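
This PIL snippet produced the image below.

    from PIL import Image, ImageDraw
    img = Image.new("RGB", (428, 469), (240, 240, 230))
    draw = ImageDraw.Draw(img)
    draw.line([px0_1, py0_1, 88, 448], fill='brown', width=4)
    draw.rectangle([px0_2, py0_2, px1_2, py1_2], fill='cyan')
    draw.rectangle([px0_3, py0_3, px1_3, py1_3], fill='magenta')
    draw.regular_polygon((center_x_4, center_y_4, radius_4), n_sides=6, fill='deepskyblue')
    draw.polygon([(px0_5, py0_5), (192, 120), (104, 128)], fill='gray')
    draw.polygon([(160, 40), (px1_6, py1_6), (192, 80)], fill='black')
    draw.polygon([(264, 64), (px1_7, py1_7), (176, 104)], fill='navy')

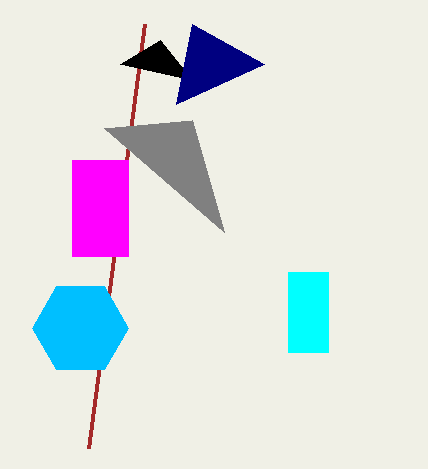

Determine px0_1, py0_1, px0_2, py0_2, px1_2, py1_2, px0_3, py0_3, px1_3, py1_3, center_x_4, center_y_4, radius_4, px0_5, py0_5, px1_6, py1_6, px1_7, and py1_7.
px0_1 = 144; py0_1 = 24; px0_2 = 288; py0_2 = 272; px1_2 = 328; py1_2 = 352; px0_3 = 72; py0_3 = 160; px1_3 = 128; py1_3 = 256; center_x_4 = 80; center_y_4 = 328; radius_4 = 48; px0_5 = 224; py0_5 = 232; px1_6 = 120; py1_6 = 64; px1_7 = 192; py1_7 = 24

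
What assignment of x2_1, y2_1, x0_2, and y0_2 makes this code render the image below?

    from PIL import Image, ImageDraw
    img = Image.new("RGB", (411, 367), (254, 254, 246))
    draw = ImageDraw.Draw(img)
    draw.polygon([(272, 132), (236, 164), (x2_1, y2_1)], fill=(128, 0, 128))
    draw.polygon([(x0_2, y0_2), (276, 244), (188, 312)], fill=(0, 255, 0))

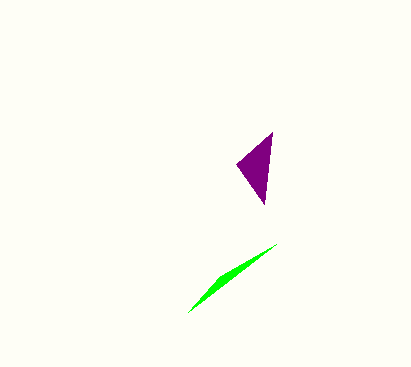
x2_1 = 264, y2_1 = 204, x0_2 = 220, y0_2 = 276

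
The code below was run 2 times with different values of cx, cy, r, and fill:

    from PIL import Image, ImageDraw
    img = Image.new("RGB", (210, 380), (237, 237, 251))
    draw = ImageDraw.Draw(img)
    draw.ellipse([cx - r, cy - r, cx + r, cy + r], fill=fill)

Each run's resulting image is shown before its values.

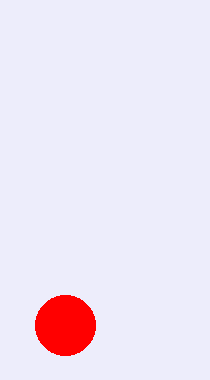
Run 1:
cx = 65, cy = 325, r = 30, fill = 'red'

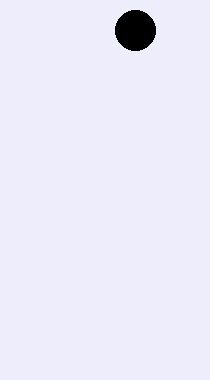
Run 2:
cx = 135
cy = 30
r = 20
fill = 'black'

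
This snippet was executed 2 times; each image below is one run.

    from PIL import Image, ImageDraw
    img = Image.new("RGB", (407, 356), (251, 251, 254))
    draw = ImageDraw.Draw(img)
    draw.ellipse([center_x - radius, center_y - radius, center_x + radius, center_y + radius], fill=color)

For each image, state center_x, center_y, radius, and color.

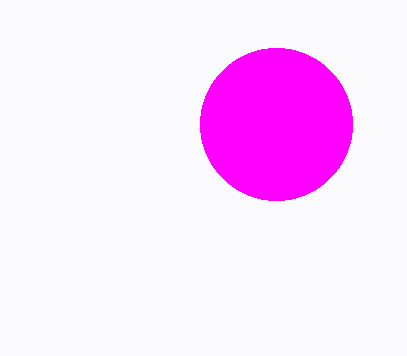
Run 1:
center_x = 276
center_y = 124
radius = 76
color = 'magenta'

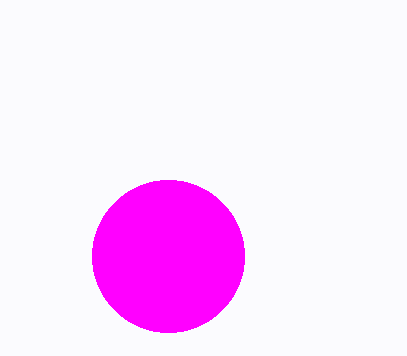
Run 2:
center_x = 168
center_y = 256
radius = 76
color = 'magenta'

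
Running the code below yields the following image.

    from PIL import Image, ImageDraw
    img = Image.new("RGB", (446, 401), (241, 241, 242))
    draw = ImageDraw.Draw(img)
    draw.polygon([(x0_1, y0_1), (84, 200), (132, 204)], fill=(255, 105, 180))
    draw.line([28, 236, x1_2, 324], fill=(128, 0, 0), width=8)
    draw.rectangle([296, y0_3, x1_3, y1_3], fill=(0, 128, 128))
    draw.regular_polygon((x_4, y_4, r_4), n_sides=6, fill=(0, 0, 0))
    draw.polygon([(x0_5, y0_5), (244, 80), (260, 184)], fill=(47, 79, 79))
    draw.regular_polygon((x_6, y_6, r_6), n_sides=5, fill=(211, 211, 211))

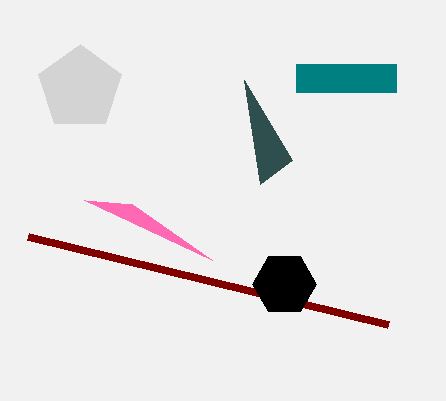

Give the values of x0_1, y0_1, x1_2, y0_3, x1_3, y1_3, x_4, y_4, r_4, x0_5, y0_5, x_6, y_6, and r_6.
x0_1 = 212
y0_1 = 260
x1_2 = 388
y0_3 = 64
x1_3 = 396
y1_3 = 92
x_4 = 284
y_4 = 284
r_4 = 32
x0_5 = 292
y0_5 = 160
x_6 = 80
y_6 = 88
r_6 = 44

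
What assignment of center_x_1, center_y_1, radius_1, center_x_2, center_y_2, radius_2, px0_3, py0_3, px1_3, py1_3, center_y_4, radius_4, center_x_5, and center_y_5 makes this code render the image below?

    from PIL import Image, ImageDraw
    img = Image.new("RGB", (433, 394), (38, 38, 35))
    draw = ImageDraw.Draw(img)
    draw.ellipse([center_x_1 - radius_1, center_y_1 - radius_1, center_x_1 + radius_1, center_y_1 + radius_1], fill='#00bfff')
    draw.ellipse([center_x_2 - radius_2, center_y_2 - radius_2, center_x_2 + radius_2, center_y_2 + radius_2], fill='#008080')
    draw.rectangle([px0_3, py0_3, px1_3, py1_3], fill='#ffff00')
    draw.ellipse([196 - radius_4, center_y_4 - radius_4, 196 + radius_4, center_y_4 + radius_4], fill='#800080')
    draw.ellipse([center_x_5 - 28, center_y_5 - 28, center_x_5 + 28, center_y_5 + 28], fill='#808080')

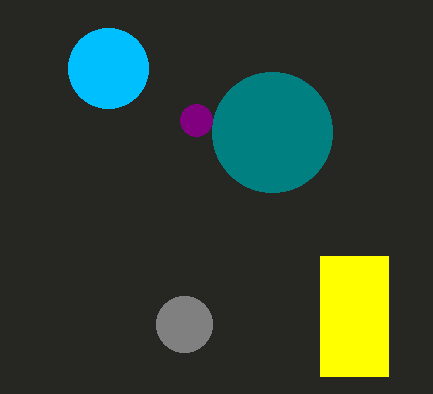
center_x_1 = 108; center_y_1 = 68; radius_1 = 40; center_x_2 = 272; center_y_2 = 132; radius_2 = 60; px0_3 = 320; py0_3 = 256; px1_3 = 388; py1_3 = 376; center_y_4 = 120; radius_4 = 16; center_x_5 = 184; center_y_5 = 324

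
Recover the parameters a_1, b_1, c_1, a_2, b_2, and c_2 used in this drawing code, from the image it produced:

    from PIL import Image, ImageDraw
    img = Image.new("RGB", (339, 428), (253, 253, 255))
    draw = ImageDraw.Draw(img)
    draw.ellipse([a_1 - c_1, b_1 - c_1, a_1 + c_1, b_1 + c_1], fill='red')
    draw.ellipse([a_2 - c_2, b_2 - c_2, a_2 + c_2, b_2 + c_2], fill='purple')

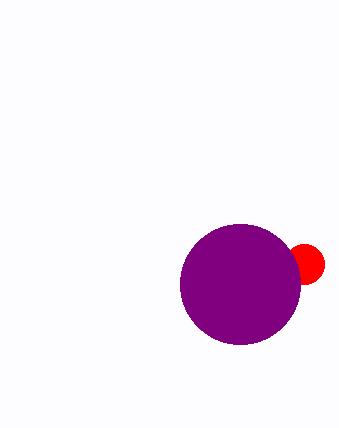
a_1 = 304; b_1 = 264; c_1 = 20; a_2 = 240; b_2 = 284; c_2 = 60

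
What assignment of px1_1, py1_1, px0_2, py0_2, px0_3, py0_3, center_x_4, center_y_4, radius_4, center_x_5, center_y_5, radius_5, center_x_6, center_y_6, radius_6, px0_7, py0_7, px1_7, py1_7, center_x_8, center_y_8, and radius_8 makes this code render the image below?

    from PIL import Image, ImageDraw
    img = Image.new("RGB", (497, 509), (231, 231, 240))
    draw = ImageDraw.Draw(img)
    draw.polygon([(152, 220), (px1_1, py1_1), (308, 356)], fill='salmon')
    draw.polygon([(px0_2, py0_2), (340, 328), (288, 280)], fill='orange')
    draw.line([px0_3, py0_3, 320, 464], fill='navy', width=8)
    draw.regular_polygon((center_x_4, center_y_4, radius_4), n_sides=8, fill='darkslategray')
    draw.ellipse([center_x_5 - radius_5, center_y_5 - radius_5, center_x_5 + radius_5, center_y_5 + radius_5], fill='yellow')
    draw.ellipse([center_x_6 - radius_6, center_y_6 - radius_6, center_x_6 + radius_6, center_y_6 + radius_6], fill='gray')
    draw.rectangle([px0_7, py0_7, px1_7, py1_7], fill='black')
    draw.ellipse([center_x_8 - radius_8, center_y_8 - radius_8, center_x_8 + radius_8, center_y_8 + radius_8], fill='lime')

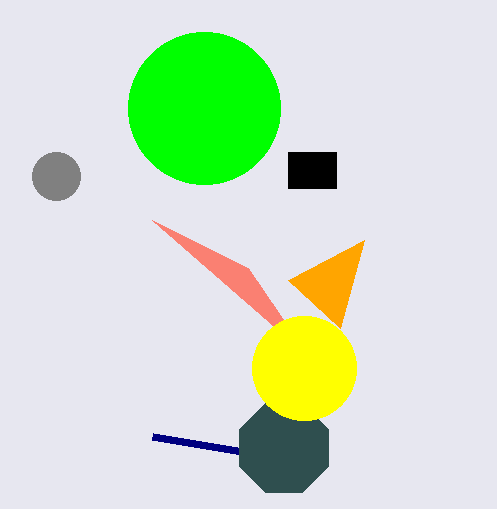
px1_1 = 248; py1_1 = 268; px0_2 = 364; py0_2 = 240; px0_3 = 152; py0_3 = 436; center_x_4 = 284; center_y_4 = 448; radius_4 = 48; center_x_5 = 304; center_y_5 = 368; radius_5 = 52; center_x_6 = 56; center_y_6 = 176; radius_6 = 24; px0_7 = 288; py0_7 = 152; px1_7 = 336; py1_7 = 188; center_x_8 = 204; center_y_8 = 108; radius_8 = 76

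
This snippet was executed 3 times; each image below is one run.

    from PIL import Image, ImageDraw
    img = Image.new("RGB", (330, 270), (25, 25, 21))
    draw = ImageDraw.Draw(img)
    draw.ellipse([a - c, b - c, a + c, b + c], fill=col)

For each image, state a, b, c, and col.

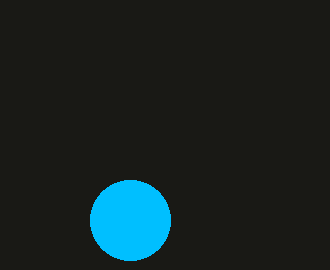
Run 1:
a = 130
b = 220
c = 40
col = 'deepskyblue'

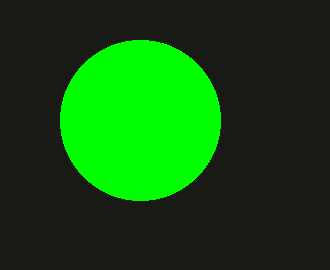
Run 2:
a = 140; b = 120; c = 80; col = 'lime'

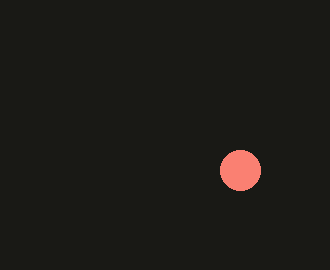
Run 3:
a = 240, b = 170, c = 20, col = 'salmon'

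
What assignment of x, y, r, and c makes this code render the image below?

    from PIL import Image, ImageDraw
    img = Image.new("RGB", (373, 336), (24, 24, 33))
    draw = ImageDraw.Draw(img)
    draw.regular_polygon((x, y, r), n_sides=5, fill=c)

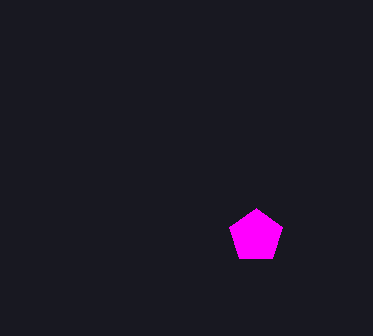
x = 256, y = 236, r = 28, c = 'magenta'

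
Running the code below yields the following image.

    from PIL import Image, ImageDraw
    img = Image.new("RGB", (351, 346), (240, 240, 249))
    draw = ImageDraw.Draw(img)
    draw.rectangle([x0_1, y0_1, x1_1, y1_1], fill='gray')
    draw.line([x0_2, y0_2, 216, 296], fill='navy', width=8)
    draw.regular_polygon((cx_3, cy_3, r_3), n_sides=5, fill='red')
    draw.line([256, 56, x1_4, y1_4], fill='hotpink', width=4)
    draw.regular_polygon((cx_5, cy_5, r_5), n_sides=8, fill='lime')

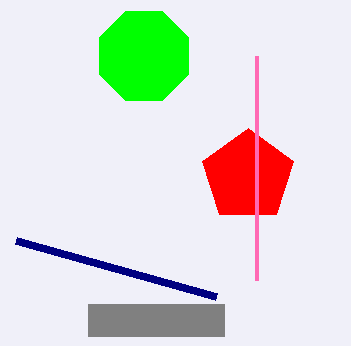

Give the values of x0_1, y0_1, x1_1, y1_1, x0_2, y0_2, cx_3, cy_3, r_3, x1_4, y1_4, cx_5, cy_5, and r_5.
x0_1 = 88, y0_1 = 304, x1_1 = 224, y1_1 = 336, x0_2 = 16, y0_2 = 240, cx_3 = 248, cy_3 = 176, r_3 = 48, x1_4 = 256, y1_4 = 280, cx_5 = 144, cy_5 = 56, r_5 = 48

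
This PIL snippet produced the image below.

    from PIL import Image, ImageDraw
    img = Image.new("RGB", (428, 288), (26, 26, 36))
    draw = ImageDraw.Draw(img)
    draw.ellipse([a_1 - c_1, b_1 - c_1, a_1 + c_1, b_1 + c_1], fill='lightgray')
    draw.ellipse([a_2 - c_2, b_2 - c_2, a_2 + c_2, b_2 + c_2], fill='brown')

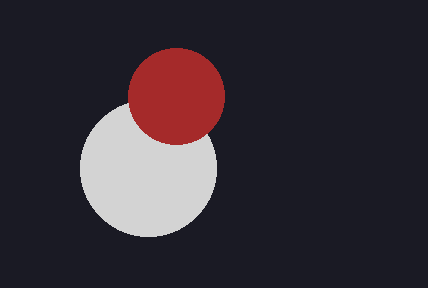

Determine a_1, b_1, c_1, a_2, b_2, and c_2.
a_1 = 148, b_1 = 168, c_1 = 68, a_2 = 176, b_2 = 96, c_2 = 48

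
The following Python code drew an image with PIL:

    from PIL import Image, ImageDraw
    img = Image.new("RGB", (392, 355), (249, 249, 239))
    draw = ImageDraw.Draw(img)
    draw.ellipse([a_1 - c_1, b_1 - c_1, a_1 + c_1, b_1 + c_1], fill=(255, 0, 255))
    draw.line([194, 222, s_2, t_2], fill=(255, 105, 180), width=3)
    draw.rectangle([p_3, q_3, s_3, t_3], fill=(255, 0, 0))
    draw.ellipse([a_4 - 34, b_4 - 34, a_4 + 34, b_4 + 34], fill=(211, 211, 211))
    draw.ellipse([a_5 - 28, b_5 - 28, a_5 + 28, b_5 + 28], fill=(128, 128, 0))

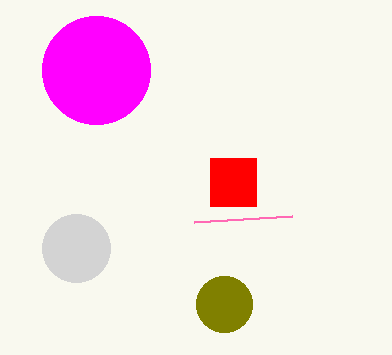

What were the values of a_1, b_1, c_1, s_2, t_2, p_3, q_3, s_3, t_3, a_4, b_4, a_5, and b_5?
a_1 = 96
b_1 = 70
c_1 = 54
s_2 = 292
t_2 = 216
p_3 = 210
q_3 = 158
s_3 = 256
t_3 = 206
a_4 = 76
b_4 = 248
a_5 = 224
b_5 = 304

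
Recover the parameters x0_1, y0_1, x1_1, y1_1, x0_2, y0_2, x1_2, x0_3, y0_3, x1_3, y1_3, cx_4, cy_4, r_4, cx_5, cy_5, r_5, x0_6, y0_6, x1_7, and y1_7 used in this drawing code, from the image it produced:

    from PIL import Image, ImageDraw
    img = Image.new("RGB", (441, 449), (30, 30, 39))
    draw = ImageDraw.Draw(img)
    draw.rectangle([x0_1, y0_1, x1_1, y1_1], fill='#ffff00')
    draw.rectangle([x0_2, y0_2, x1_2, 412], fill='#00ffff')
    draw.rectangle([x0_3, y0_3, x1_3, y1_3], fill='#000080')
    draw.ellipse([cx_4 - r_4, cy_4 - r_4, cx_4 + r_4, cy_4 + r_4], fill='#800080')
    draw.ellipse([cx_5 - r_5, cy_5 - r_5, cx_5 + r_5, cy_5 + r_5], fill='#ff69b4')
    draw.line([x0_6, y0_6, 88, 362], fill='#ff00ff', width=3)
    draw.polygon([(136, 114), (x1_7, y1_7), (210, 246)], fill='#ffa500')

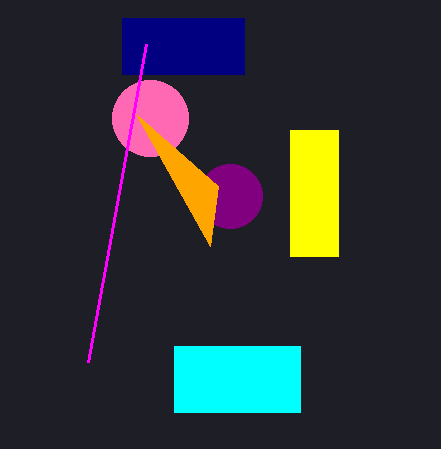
x0_1 = 290
y0_1 = 130
x1_1 = 338
y1_1 = 256
x0_2 = 174
y0_2 = 346
x1_2 = 300
x0_3 = 122
y0_3 = 18
x1_3 = 244
y1_3 = 74
cx_4 = 230
cy_4 = 196
r_4 = 32
cx_5 = 150
cy_5 = 118
r_5 = 38
x0_6 = 146
y0_6 = 44
x1_7 = 218
y1_7 = 186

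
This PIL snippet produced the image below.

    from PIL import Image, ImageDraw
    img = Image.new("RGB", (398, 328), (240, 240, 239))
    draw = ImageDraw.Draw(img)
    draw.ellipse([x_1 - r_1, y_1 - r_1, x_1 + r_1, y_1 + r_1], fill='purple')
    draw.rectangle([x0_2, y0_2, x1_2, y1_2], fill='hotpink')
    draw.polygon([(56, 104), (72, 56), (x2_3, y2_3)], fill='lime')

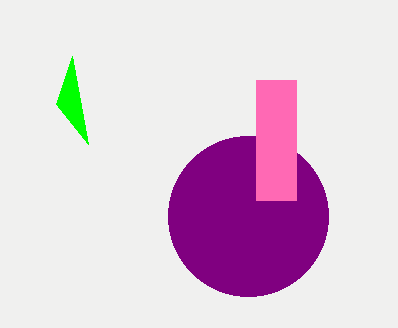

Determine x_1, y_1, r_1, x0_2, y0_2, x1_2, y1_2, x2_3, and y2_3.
x_1 = 248
y_1 = 216
r_1 = 80
x0_2 = 256
y0_2 = 80
x1_2 = 296
y1_2 = 200
x2_3 = 88
y2_3 = 144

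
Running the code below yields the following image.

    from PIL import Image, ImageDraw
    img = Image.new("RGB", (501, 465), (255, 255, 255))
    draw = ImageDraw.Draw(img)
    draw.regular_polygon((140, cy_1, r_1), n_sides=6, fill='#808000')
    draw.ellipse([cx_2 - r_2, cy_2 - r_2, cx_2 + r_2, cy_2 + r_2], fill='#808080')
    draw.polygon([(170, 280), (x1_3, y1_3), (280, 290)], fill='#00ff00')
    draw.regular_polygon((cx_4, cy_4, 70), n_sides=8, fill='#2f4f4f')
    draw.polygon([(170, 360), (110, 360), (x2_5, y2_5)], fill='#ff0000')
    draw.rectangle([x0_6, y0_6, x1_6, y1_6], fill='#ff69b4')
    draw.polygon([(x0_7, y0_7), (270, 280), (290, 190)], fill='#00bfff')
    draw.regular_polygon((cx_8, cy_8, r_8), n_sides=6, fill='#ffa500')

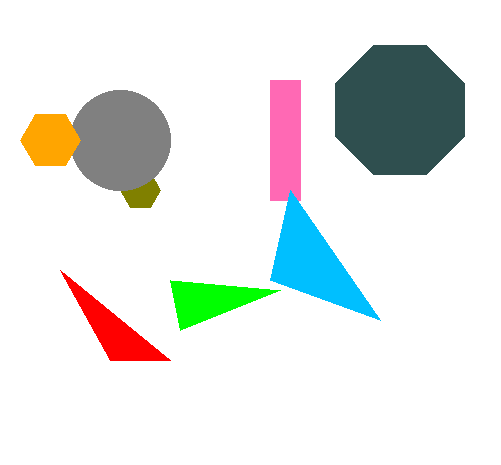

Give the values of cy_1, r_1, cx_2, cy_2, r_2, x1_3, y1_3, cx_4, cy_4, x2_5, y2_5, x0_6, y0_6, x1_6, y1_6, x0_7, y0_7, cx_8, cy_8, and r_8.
cy_1 = 190, r_1 = 20, cx_2 = 120, cy_2 = 140, r_2 = 50, x1_3 = 180, y1_3 = 330, cx_4 = 400, cy_4 = 110, x2_5 = 60, y2_5 = 270, x0_6 = 270, y0_6 = 80, x1_6 = 300, y1_6 = 200, x0_7 = 380, y0_7 = 320, cx_8 = 50, cy_8 = 140, r_8 = 30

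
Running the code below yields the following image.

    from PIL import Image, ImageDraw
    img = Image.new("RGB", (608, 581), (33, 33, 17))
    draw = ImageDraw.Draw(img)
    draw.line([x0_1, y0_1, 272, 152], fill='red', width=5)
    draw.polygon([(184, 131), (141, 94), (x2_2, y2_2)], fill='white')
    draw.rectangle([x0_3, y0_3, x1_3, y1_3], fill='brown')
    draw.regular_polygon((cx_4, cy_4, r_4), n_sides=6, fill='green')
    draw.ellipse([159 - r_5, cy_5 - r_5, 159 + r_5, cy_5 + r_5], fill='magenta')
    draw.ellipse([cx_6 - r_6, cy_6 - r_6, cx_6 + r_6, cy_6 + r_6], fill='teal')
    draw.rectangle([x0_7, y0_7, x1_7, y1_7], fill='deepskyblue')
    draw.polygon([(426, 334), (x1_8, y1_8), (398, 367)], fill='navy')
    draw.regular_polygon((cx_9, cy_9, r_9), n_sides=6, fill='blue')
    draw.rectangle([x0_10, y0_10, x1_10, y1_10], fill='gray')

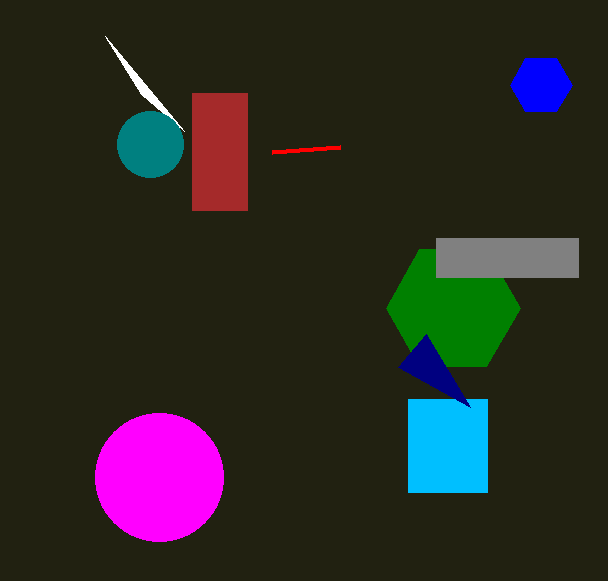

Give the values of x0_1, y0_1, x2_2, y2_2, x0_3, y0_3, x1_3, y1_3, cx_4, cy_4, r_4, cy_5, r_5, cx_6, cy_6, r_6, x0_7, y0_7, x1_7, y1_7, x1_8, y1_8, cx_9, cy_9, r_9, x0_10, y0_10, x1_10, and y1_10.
x0_1 = 340; y0_1 = 147; x2_2 = 105; y2_2 = 36; x0_3 = 192; y0_3 = 93; x1_3 = 247; y1_3 = 210; cx_4 = 453; cy_4 = 308; r_4 = 67; cy_5 = 477; r_5 = 64; cx_6 = 150; cy_6 = 144; r_6 = 33; x0_7 = 408; y0_7 = 399; x1_7 = 487; y1_7 = 492; x1_8 = 470; y1_8 = 407; cx_9 = 541; cy_9 = 85; r_9 = 31; x0_10 = 436; y0_10 = 238; x1_10 = 578; y1_10 = 277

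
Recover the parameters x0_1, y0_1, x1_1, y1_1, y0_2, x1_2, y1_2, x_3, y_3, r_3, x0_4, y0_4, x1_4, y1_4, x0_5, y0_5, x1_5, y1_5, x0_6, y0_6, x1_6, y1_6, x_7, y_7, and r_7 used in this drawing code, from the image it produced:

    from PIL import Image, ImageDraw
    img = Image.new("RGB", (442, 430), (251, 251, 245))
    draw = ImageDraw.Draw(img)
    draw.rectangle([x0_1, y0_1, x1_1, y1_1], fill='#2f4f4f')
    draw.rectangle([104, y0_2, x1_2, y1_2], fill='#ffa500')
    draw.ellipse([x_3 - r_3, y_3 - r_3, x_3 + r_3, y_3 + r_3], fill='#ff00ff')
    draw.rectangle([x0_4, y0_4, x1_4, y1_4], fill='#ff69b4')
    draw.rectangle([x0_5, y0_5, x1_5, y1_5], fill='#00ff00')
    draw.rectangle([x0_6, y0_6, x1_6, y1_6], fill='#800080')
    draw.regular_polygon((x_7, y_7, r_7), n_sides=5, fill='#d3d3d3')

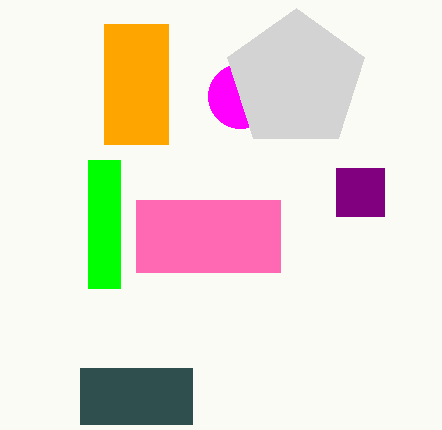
x0_1 = 80; y0_1 = 368; x1_1 = 192; y1_1 = 424; y0_2 = 24; x1_2 = 168; y1_2 = 144; x_3 = 240; y_3 = 96; r_3 = 32; x0_4 = 136; y0_4 = 200; x1_4 = 280; y1_4 = 272; x0_5 = 88; y0_5 = 160; x1_5 = 120; y1_5 = 288; x0_6 = 336; y0_6 = 168; x1_6 = 384; y1_6 = 216; x_7 = 296; y_7 = 80; r_7 = 72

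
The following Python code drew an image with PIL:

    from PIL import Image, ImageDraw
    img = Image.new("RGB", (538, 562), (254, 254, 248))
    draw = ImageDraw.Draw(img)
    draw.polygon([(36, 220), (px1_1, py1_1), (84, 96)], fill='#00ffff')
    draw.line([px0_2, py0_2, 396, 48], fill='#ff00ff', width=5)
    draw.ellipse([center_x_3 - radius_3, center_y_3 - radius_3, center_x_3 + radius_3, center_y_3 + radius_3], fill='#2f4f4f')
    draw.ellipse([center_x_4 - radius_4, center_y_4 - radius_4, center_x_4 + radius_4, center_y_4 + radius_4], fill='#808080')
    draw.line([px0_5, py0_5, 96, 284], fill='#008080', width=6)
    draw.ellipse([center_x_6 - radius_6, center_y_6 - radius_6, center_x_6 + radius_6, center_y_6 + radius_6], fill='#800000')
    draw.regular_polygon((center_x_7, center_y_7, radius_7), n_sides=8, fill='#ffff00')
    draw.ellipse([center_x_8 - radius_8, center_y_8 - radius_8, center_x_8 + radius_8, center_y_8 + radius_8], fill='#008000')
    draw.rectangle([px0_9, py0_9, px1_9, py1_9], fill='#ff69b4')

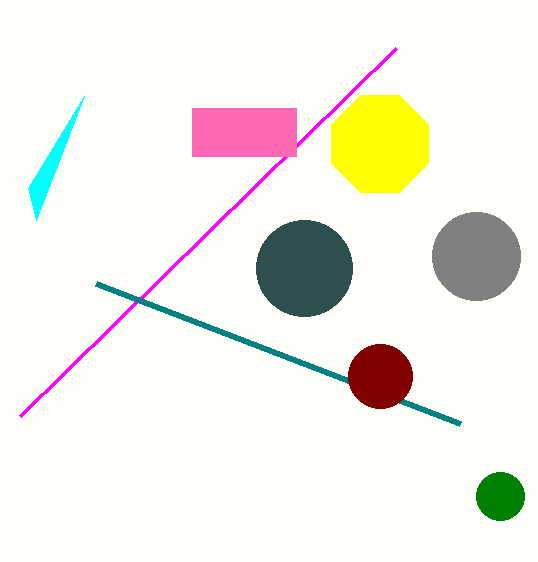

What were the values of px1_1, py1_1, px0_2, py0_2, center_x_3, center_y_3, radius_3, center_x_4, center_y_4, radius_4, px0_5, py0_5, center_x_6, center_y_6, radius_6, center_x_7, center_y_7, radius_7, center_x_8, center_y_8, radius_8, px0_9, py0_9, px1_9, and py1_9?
px1_1 = 28; py1_1 = 188; px0_2 = 20; py0_2 = 416; center_x_3 = 304; center_y_3 = 268; radius_3 = 48; center_x_4 = 476; center_y_4 = 256; radius_4 = 44; px0_5 = 460; py0_5 = 424; center_x_6 = 380; center_y_6 = 376; radius_6 = 32; center_x_7 = 380; center_y_7 = 144; radius_7 = 52; center_x_8 = 500; center_y_8 = 496; radius_8 = 24; px0_9 = 192; py0_9 = 108; px1_9 = 296; py1_9 = 156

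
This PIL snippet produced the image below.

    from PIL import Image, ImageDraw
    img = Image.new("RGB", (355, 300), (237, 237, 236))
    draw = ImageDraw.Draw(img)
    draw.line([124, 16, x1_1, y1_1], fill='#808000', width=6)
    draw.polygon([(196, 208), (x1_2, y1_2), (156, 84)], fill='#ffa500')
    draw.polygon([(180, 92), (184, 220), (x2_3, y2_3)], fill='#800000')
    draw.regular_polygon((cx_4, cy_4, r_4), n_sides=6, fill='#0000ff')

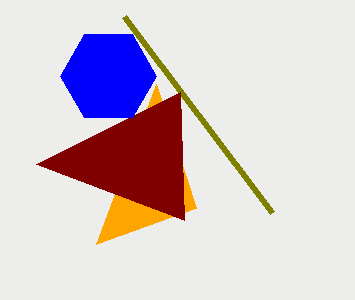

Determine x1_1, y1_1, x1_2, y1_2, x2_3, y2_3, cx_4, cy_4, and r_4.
x1_1 = 272, y1_1 = 212, x1_2 = 96, y1_2 = 244, x2_3 = 36, y2_3 = 164, cx_4 = 108, cy_4 = 76, r_4 = 48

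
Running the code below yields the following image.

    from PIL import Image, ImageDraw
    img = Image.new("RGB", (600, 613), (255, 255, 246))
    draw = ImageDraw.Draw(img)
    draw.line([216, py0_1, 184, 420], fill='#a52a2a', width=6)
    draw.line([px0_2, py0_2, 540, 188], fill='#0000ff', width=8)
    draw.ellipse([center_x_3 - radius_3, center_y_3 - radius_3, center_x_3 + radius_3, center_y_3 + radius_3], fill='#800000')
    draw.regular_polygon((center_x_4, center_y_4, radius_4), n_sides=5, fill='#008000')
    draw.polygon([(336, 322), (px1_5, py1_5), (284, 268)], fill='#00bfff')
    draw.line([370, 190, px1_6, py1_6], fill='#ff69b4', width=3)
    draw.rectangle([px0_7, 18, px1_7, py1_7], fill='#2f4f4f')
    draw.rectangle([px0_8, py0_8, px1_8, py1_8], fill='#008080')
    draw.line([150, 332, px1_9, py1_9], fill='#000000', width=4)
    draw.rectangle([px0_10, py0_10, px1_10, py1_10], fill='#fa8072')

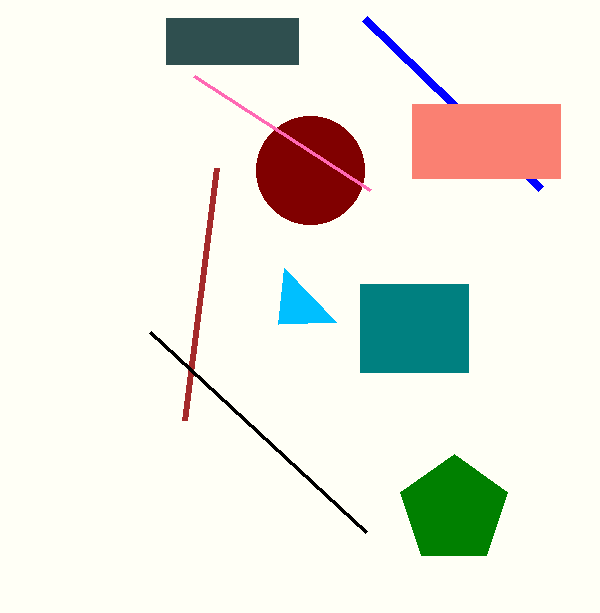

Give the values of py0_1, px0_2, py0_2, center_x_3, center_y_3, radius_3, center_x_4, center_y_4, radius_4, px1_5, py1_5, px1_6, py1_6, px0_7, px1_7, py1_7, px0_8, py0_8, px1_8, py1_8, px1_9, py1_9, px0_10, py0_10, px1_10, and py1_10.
py0_1 = 168
px0_2 = 364
py0_2 = 18
center_x_3 = 310
center_y_3 = 170
radius_3 = 54
center_x_4 = 454
center_y_4 = 510
radius_4 = 56
px1_5 = 278
py1_5 = 324
px1_6 = 194
py1_6 = 76
px0_7 = 166
px1_7 = 298
py1_7 = 64
px0_8 = 360
py0_8 = 284
px1_8 = 468
py1_8 = 372
px1_9 = 366
py1_9 = 532
px0_10 = 412
py0_10 = 104
px1_10 = 560
py1_10 = 178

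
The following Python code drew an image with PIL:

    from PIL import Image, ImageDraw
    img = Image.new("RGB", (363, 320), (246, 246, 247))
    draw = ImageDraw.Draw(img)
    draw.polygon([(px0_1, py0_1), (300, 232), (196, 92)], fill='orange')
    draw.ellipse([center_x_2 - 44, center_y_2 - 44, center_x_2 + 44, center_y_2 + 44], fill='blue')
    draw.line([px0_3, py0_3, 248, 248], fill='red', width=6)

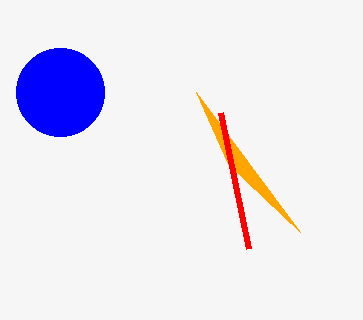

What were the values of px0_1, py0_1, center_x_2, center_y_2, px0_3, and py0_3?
px0_1 = 228, py0_1 = 164, center_x_2 = 60, center_y_2 = 92, px0_3 = 220, py0_3 = 112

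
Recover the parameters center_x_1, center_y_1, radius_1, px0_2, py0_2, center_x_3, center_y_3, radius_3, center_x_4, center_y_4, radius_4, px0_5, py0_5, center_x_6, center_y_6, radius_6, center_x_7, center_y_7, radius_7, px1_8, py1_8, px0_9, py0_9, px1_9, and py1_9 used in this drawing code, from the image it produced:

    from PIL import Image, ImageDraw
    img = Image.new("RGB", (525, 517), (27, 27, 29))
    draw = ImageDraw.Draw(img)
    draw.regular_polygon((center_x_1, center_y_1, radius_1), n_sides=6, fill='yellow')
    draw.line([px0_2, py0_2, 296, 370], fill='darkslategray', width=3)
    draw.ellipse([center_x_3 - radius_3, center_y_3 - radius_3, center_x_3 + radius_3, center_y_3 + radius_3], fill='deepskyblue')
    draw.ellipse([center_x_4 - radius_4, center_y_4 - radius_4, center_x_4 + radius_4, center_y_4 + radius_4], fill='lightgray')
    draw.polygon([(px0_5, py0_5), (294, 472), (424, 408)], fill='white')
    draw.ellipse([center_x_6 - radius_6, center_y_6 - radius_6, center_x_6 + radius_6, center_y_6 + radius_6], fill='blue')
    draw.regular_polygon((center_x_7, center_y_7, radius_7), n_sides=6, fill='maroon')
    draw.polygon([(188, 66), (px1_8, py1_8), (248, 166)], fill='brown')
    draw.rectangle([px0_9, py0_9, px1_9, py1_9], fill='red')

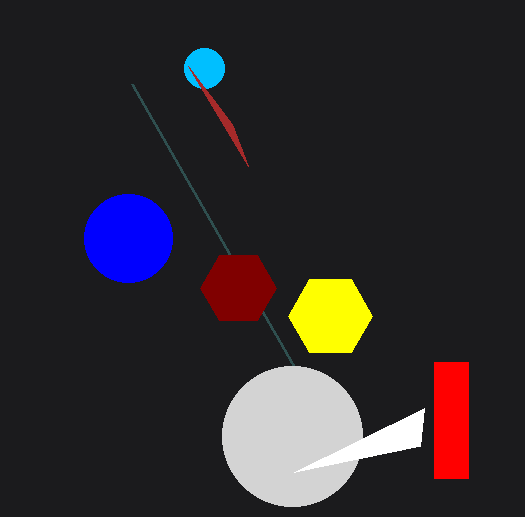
center_x_1 = 330
center_y_1 = 316
radius_1 = 42
px0_2 = 132
py0_2 = 84
center_x_3 = 204
center_y_3 = 68
radius_3 = 20
center_x_4 = 292
center_y_4 = 436
radius_4 = 70
px0_5 = 420
py0_5 = 446
center_x_6 = 128
center_y_6 = 238
radius_6 = 44
center_x_7 = 238
center_y_7 = 288
radius_7 = 38
px1_8 = 232
py1_8 = 124
px0_9 = 434
py0_9 = 362
px1_9 = 468
py1_9 = 478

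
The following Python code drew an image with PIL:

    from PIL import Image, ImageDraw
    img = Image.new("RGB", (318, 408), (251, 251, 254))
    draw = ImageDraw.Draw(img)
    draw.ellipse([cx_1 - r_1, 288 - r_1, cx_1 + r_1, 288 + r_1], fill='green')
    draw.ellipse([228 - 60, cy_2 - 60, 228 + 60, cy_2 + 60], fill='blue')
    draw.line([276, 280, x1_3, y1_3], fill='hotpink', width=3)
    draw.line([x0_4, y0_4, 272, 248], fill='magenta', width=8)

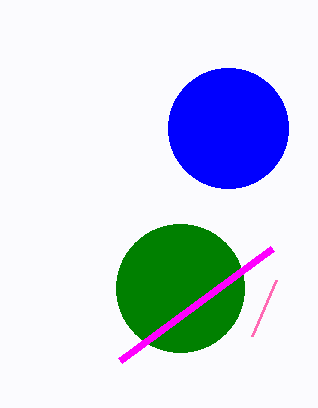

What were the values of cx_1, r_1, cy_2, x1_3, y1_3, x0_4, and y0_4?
cx_1 = 180, r_1 = 64, cy_2 = 128, x1_3 = 252, y1_3 = 336, x0_4 = 120, y0_4 = 360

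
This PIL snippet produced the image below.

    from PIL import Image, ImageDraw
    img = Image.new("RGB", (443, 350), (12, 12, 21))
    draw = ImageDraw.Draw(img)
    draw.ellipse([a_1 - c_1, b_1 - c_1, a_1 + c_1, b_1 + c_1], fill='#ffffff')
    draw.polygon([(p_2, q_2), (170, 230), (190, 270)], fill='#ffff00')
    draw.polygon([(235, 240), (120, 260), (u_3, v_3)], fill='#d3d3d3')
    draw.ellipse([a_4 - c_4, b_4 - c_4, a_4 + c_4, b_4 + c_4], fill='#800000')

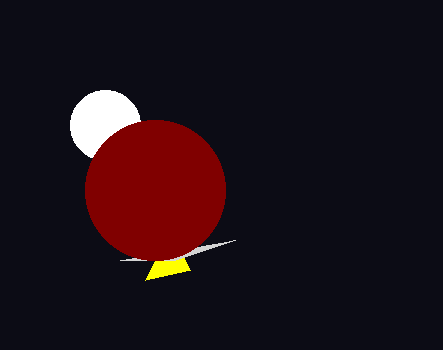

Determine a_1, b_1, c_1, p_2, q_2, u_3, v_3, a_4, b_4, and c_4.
a_1 = 105, b_1 = 125, c_1 = 35, p_2 = 145, q_2 = 280, u_3 = 175, v_3 = 260, a_4 = 155, b_4 = 190, c_4 = 70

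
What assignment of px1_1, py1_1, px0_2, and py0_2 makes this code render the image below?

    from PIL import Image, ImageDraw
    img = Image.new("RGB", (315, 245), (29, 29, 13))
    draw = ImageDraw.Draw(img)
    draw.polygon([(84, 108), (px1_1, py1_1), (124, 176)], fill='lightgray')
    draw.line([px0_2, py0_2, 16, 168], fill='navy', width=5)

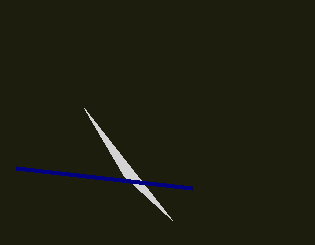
px1_1 = 172
py1_1 = 220
px0_2 = 192
py0_2 = 188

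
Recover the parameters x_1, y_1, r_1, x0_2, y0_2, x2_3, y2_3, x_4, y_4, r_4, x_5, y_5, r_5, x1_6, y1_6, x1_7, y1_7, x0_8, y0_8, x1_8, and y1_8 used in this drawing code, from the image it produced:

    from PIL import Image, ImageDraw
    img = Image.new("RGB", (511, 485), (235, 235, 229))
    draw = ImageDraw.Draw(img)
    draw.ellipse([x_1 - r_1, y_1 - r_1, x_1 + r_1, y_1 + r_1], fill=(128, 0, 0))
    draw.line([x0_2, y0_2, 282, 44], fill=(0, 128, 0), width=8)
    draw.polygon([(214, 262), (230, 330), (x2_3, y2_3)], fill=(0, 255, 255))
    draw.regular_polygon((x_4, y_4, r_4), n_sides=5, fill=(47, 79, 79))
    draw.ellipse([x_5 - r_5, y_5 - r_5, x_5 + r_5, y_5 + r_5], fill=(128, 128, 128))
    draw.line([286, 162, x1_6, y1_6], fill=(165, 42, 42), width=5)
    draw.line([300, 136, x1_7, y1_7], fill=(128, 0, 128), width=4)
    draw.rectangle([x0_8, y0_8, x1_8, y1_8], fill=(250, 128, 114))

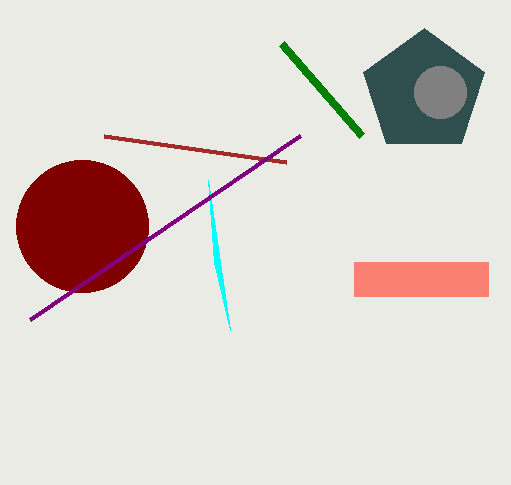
x_1 = 82, y_1 = 226, r_1 = 66, x0_2 = 362, y0_2 = 136, x2_3 = 208, y2_3 = 180, x_4 = 424, y_4 = 92, r_4 = 64, x_5 = 440, y_5 = 92, r_5 = 26, x1_6 = 104, y1_6 = 136, x1_7 = 30, y1_7 = 320, x0_8 = 354, y0_8 = 262, x1_8 = 488, y1_8 = 296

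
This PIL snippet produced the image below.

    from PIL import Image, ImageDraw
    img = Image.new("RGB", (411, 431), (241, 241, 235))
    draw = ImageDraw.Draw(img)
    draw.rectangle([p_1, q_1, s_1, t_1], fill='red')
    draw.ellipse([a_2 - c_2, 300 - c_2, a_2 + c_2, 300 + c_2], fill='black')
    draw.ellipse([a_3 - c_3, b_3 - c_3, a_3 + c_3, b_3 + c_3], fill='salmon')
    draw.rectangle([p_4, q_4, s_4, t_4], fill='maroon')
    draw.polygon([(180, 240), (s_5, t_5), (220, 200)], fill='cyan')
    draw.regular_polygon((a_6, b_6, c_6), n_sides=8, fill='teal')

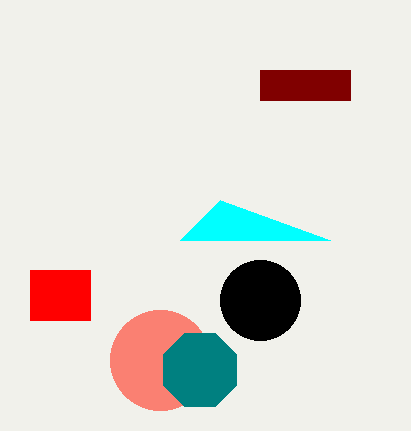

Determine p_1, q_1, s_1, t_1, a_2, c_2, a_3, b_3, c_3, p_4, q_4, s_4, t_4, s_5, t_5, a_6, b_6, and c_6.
p_1 = 30; q_1 = 270; s_1 = 90; t_1 = 320; a_2 = 260; c_2 = 40; a_3 = 160; b_3 = 360; c_3 = 50; p_4 = 260; q_4 = 70; s_4 = 350; t_4 = 100; s_5 = 330; t_5 = 240; a_6 = 200; b_6 = 370; c_6 = 40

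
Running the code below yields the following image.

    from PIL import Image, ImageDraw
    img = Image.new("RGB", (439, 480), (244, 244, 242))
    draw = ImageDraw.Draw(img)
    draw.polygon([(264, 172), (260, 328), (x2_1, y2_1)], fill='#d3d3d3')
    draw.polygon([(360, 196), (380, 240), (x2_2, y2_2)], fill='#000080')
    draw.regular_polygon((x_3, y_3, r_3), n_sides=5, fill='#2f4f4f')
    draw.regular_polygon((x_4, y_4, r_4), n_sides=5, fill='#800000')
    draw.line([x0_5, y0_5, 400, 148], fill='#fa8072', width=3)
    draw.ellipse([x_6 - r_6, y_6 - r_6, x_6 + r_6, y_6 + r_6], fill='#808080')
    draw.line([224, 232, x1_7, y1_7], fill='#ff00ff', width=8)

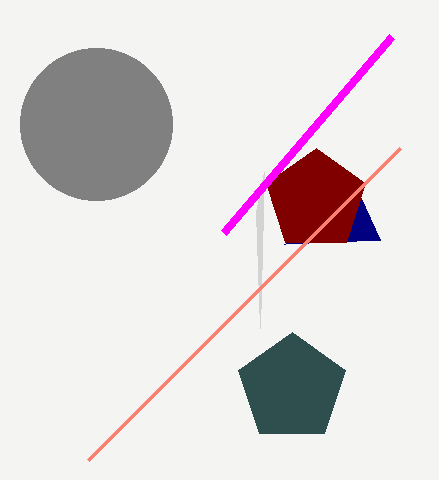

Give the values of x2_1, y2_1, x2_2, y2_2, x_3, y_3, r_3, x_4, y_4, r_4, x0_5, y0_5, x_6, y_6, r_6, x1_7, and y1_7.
x2_1 = 256, y2_1 = 212, x2_2 = 284, y2_2 = 244, x_3 = 292, y_3 = 388, r_3 = 56, x_4 = 316, y_4 = 200, r_4 = 52, x0_5 = 88, y0_5 = 460, x_6 = 96, y_6 = 124, r_6 = 76, x1_7 = 392, y1_7 = 36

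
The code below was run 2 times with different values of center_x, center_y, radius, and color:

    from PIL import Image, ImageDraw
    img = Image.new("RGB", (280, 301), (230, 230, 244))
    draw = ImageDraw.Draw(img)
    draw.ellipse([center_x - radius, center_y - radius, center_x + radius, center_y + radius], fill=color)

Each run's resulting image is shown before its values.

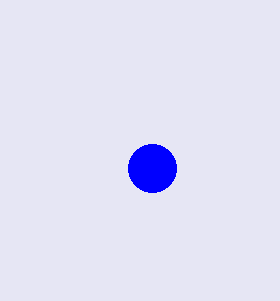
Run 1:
center_x = 152; center_y = 168; radius = 24; color = 'blue'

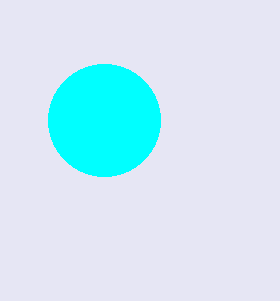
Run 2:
center_x = 104
center_y = 120
radius = 56
color = 'cyan'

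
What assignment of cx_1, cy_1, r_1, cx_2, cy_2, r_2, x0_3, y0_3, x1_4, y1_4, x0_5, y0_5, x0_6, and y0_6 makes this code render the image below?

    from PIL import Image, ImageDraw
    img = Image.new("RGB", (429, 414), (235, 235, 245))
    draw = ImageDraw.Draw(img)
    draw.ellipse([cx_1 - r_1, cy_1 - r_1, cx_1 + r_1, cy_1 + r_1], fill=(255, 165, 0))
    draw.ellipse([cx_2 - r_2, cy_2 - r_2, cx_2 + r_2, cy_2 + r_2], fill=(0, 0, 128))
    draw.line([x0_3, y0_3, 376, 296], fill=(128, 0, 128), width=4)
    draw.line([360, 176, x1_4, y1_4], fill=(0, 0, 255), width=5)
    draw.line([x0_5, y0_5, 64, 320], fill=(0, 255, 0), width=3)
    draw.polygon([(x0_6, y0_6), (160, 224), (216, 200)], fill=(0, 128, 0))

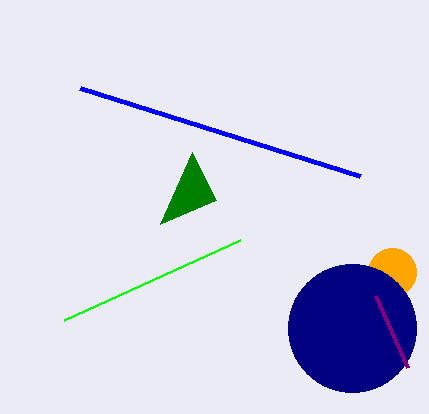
cx_1 = 392
cy_1 = 272
r_1 = 24
cx_2 = 352
cy_2 = 328
r_2 = 64
x0_3 = 408
y0_3 = 368
x1_4 = 80
y1_4 = 88
x0_5 = 240
y0_5 = 240
x0_6 = 192
y0_6 = 152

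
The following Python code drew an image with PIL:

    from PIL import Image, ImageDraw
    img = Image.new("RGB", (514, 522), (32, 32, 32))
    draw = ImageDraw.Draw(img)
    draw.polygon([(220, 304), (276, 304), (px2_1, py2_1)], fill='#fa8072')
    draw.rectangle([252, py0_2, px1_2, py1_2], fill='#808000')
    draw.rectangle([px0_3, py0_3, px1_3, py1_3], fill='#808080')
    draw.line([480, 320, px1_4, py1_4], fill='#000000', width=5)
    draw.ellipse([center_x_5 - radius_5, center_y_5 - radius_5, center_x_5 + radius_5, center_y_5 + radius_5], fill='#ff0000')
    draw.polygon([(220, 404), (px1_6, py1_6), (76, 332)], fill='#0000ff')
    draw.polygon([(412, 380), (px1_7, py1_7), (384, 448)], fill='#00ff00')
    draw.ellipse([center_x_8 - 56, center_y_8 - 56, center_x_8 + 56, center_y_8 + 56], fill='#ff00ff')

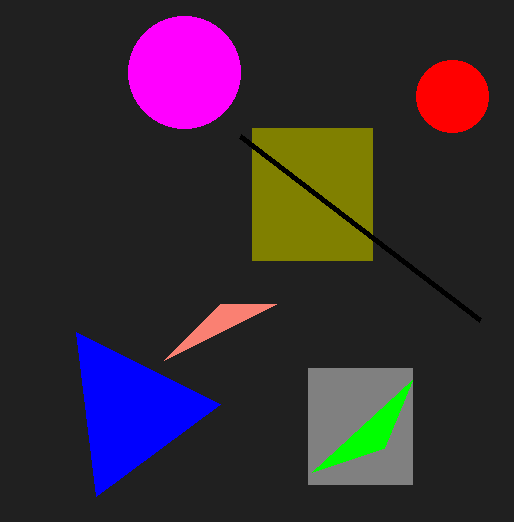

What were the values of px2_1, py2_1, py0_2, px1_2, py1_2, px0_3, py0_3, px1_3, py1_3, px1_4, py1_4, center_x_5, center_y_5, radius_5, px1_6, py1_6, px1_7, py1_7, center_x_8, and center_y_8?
px2_1 = 164, py2_1 = 360, py0_2 = 128, px1_2 = 372, py1_2 = 260, px0_3 = 308, py0_3 = 368, px1_3 = 412, py1_3 = 484, px1_4 = 240, py1_4 = 136, center_x_5 = 452, center_y_5 = 96, radius_5 = 36, px1_6 = 96, py1_6 = 496, px1_7 = 312, py1_7 = 472, center_x_8 = 184, center_y_8 = 72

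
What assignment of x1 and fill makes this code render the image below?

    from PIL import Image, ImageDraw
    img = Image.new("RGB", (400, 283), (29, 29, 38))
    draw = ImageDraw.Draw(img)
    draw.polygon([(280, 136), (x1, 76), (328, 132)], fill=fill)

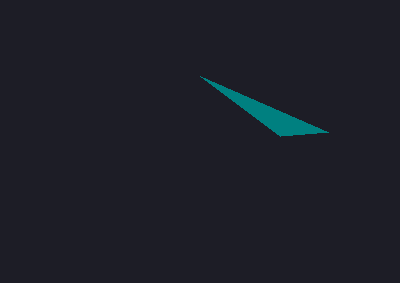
x1 = 200
fill = 'teal'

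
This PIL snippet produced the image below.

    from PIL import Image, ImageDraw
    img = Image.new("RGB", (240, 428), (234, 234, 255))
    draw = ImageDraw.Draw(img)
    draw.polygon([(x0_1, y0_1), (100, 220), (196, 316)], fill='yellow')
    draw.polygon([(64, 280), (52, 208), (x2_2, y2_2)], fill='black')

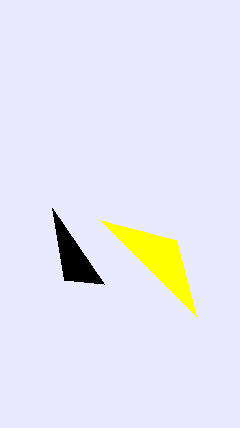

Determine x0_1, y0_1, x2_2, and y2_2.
x0_1 = 176, y0_1 = 240, x2_2 = 104, y2_2 = 284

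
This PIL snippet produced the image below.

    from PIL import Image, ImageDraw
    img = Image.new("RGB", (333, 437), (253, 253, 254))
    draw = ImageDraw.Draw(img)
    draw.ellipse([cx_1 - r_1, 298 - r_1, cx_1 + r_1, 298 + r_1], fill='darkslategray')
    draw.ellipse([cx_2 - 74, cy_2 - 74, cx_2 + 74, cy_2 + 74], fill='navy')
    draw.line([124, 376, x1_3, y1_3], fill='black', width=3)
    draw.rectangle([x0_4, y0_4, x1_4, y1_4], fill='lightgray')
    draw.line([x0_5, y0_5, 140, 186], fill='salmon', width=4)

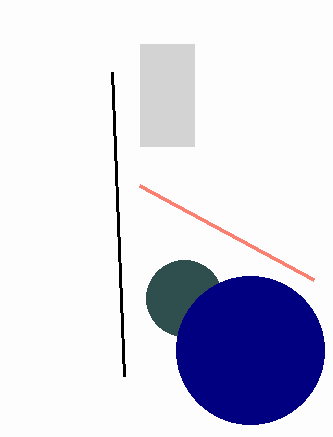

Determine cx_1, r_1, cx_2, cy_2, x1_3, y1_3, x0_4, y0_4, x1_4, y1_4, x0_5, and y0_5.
cx_1 = 184
r_1 = 38
cx_2 = 250
cy_2 = 350
x1_3 = 112
y1_3 = 72
x0_4 = 140
y0_4 = 44
x1_4 = 194
y1_4 = 146
x0_5 = 314
y0_5 = 280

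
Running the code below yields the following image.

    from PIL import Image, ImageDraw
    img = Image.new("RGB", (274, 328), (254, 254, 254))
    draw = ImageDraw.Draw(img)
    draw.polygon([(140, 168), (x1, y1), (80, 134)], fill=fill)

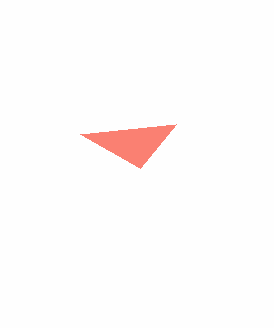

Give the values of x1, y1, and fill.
x1 = 176
y1 = 124
fill = 'salmon'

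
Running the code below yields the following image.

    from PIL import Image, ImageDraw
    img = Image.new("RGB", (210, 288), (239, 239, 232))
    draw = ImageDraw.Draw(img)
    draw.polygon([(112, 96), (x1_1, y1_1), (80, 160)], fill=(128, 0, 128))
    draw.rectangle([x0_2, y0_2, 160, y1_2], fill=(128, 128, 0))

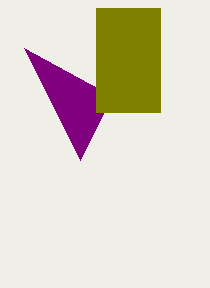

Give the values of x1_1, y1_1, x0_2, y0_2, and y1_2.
x1_1 = 24
y1_1 = 48
x0_2 = 96
y0_2 = 8
y1_2 = 112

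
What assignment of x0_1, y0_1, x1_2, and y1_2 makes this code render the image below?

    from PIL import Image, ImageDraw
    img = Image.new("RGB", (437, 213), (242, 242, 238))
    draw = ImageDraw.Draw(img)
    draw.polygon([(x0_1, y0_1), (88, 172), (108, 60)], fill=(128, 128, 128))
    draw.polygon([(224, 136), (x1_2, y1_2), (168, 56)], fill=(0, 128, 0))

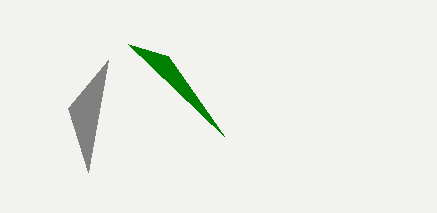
x0_1 = 68; y0_1 = 108; x1_2 = 128; y1_2 = 44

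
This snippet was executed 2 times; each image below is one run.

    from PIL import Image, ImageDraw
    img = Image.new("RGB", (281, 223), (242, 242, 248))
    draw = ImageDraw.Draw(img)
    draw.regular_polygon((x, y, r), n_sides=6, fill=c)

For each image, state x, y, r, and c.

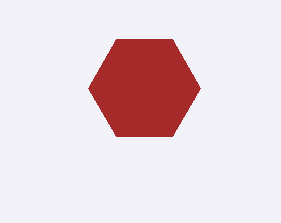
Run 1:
x = 144; y = 88; r = 56; c = 'brown'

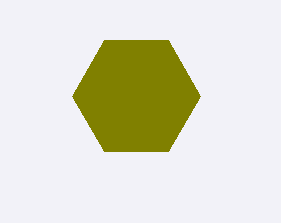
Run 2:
x = 136; y = 96; r = 64; c = 'olive'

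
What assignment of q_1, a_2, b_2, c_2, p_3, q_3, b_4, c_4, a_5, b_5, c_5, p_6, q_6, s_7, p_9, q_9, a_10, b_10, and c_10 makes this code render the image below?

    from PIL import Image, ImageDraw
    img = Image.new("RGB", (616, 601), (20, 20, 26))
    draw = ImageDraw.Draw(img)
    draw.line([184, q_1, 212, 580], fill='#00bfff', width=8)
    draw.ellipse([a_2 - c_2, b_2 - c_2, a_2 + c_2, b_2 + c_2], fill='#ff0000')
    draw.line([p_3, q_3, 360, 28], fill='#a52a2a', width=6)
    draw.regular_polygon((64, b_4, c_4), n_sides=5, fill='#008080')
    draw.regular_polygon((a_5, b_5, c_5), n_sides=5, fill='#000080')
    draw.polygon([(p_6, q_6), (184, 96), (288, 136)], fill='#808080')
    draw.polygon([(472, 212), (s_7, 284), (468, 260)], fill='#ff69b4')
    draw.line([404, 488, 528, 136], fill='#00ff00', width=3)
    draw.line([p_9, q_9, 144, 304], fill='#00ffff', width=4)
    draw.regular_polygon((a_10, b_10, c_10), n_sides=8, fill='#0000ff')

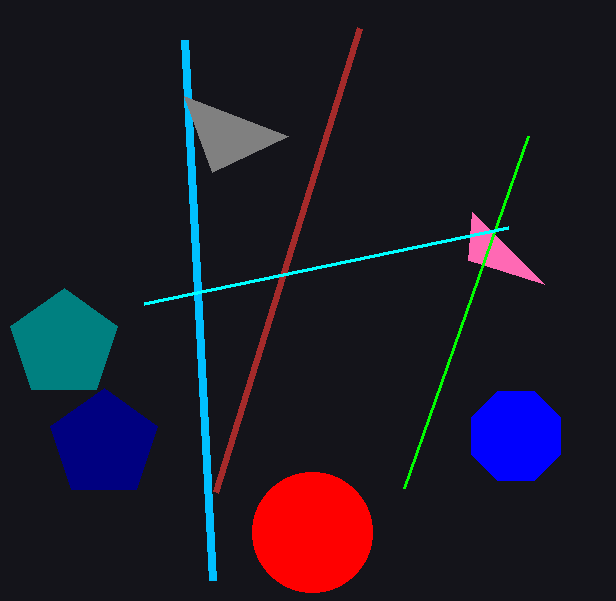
q_1 = 40
a_2 = 312
b_2 = 532
c_2 = 60
p_3 = 216
q_3 = 492
b_4 = 344
c_4 = 56
a_5 = 104
b_5 = 444
c_5 = 56
p_6 = 212
q_6 = 172
s_7 = 544
p_9 = 508
q_9 = 228
a_10 = 516
b_10 = 436
c_10 = 48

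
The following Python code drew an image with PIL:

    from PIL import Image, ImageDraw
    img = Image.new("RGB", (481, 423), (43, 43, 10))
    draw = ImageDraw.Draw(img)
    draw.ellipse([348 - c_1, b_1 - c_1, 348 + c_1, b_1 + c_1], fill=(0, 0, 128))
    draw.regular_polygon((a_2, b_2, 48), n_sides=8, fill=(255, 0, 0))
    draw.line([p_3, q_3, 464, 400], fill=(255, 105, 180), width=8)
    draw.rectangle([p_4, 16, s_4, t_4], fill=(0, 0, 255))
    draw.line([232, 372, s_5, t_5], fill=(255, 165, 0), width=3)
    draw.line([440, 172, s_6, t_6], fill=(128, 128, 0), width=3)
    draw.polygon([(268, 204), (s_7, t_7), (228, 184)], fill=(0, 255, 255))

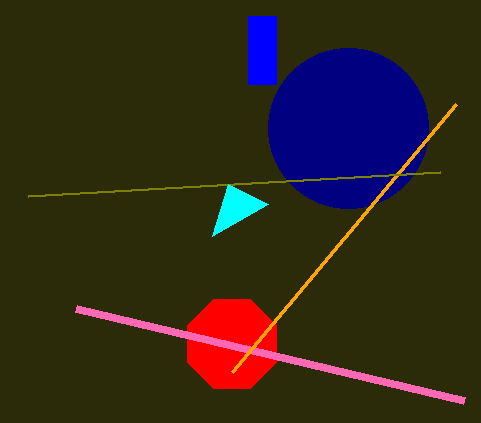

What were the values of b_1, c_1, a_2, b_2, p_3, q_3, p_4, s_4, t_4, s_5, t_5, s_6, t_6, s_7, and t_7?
b_1 = 128, c_1 = 80, a_2 = 232, b_2 = 344, p_3 = 76, q_3 = 308, p_4 = 248, s_4 = 276, t_4 = 84, s_5 = 456, t_5 = 104, s_6 = 28, t_6 = 196, s_7 = 212, t_7 = 236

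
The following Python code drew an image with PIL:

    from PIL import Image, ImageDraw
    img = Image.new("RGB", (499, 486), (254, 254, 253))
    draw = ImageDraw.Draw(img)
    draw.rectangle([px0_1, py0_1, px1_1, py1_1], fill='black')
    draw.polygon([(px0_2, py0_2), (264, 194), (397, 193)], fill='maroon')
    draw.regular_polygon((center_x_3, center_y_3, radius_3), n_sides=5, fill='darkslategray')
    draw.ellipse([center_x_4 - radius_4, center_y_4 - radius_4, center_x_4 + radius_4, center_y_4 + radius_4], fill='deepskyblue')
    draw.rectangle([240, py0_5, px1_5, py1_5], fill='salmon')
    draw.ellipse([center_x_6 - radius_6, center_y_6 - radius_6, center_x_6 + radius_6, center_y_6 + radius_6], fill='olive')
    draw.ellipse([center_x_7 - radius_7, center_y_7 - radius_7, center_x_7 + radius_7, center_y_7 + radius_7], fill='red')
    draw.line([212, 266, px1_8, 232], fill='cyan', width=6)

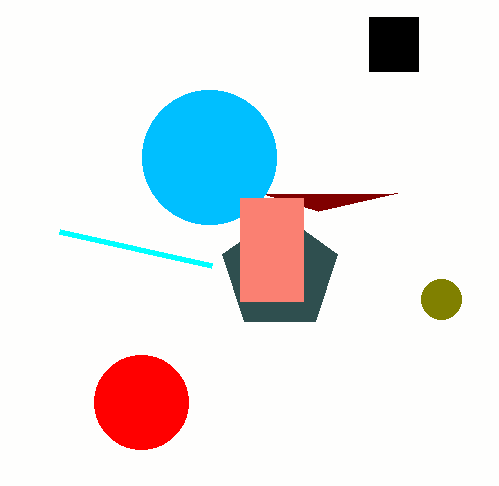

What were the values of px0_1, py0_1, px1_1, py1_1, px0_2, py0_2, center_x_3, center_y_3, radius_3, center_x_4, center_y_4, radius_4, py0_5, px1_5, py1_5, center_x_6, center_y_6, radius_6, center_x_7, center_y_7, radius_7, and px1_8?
px0_1 = 369, py0_1 = 17, px1_1 = 418, py1_1 = 71, px0_2 = 318, py0_2 = 211, center_x_3 = 280, center_y_3 = 273, radius_3 = 60, center_x_4 = 209, center_y_4 = 157, radius_4 = 67, py0_5 = 198, px1_5 = 303, py1_5 = 301, center_x_6 = 441, center_y_6 = 299, radius_6 = 20, center_x_7 = 141, center_y_7 = 402, radius_7 = 47, px1_8 = 60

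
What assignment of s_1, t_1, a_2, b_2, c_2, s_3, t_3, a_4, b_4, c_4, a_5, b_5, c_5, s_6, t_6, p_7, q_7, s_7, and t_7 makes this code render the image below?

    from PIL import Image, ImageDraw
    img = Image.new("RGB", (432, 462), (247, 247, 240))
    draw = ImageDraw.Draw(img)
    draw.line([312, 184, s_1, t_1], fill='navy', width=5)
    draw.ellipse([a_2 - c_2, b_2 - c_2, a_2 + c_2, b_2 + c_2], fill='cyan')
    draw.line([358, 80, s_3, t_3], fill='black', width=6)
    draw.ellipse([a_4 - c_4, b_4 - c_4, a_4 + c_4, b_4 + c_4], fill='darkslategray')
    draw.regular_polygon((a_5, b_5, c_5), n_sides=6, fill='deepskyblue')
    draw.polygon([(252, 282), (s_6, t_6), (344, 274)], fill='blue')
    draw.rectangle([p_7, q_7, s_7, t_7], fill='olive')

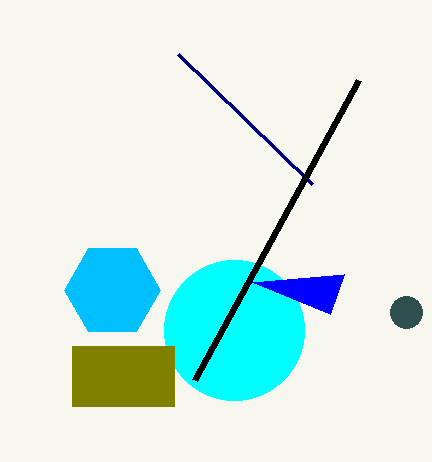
s_1 = 178
t_1 = 54
a_2 = 234
b_2 = 330
c_2 = 70
s_3 = 194
t_3 = 380
a_4 = 406
b_4 = 312
c_4 = 16
a_5 = 112
b_5 = 290
c_5 = 48
s_6 = 330
t_6 = 314
p_7 = 72
q_7 = 346
s_7 = 174
t_7 = 406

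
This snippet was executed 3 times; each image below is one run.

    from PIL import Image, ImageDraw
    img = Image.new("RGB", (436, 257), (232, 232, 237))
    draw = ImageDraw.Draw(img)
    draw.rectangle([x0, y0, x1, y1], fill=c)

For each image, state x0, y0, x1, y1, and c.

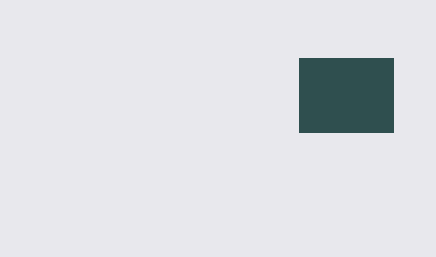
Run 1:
x0 = 299, y0 = 58, x1 = 393, y1 = 132, c = 'darkslategray'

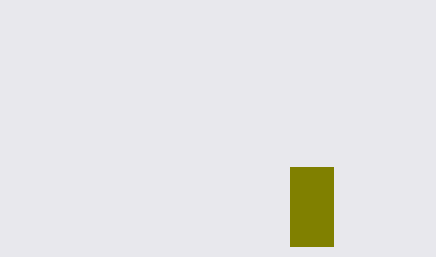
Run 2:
x0 = 290, y0 = 167, x1 = 333, y1 = 246, c = 'olive'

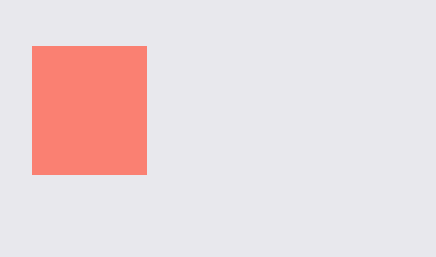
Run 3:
x0 = 32, y0 = 46, x1 = 146, y1 = 174, c = 'salmon'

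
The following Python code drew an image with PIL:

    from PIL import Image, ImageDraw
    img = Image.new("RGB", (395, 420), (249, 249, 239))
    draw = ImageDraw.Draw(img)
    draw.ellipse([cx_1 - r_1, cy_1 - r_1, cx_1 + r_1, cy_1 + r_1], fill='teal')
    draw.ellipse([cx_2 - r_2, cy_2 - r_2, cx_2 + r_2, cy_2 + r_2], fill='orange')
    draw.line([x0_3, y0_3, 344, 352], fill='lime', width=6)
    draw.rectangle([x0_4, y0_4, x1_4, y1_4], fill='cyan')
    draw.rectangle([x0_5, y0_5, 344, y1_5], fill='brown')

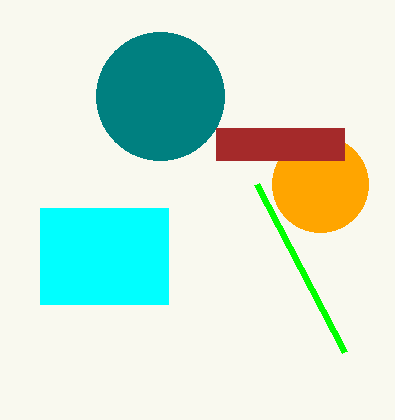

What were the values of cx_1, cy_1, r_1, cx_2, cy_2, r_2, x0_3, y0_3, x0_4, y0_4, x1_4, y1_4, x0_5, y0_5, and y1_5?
cx_1 = 160; cy_1 = 96; r_1 = 64; cx_2 = 320; cy_2 = 184; r_2 = 48; x0_3 = 256; y0_3 = 184; x0_4 = 40; y0_4 = 208; x1_4 = 168; y1_4 = 304; x0_5 = 216; y0_5 = 128; y1_5 = 160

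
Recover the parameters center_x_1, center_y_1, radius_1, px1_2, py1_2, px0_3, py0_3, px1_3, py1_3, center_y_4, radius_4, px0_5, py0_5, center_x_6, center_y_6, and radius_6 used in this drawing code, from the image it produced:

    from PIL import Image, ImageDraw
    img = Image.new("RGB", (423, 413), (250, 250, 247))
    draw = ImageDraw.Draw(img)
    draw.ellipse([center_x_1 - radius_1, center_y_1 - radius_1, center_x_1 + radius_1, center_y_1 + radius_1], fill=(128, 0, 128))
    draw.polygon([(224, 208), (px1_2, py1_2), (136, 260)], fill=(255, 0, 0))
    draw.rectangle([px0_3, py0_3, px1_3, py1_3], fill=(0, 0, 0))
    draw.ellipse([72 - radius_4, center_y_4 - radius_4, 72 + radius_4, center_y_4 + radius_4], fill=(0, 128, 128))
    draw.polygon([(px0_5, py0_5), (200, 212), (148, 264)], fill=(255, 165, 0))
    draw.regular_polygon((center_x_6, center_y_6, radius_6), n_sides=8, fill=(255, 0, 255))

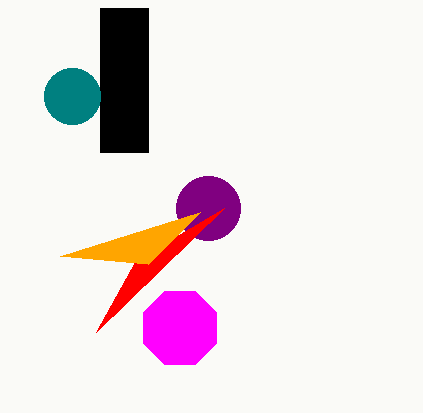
center_x_1 = 208; center_y_1 = 208; radius_1 = 32; px1_2 = 96; py1_2 = 332; px0_3 = 100; py0_3 = 8; px1_3 = 148; py1_3 = 152; center_y_4 = 96; radius_4 = 28; px0_5 = 60; py0_5 = 256; center_x_6 = 180; center_y_6 = 328; radius_6 = 40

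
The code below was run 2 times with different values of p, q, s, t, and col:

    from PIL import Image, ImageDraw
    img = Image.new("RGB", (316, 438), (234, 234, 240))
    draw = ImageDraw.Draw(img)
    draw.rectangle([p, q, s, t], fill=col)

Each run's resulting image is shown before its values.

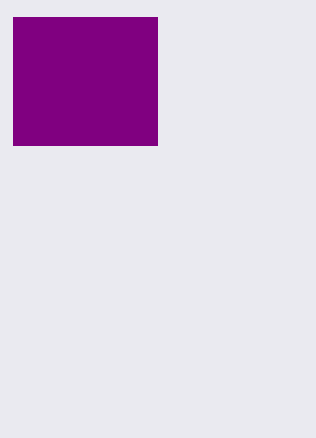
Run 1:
p = 13, q = 17, s = 157, t = 145, col = 'purple'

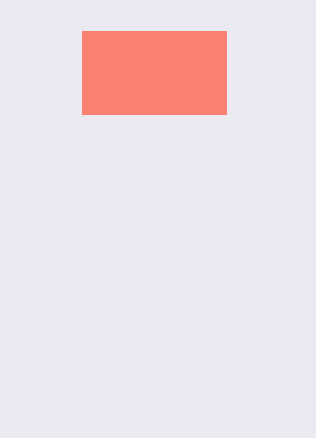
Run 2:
p = 82, q = 31, s = 226, t = 114, col = 'salmon'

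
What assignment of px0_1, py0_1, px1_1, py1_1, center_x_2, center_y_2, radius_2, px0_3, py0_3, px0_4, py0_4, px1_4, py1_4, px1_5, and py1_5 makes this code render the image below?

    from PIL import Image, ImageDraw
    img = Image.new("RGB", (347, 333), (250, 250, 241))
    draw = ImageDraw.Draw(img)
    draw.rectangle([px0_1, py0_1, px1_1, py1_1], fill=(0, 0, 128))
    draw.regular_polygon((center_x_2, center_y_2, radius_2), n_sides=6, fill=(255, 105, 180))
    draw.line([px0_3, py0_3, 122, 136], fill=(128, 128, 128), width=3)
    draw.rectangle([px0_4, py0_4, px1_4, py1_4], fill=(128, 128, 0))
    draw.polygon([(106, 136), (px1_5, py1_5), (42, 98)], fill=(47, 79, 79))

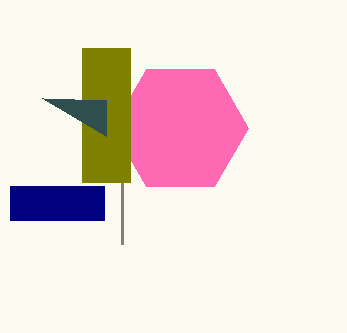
px0_1 = 10; py0_1 = 186; px1_1 = 104; py1_1 = 220; center_x_2 = 180; center_y_2 = 128; radius_2 = 68; px0_3 = 122; py0_3 = 244; px0_4 = 82; py0_4 = 48; px1_4 = 130; py1_4 = 182; px1_5 = 106; py1_5 = 100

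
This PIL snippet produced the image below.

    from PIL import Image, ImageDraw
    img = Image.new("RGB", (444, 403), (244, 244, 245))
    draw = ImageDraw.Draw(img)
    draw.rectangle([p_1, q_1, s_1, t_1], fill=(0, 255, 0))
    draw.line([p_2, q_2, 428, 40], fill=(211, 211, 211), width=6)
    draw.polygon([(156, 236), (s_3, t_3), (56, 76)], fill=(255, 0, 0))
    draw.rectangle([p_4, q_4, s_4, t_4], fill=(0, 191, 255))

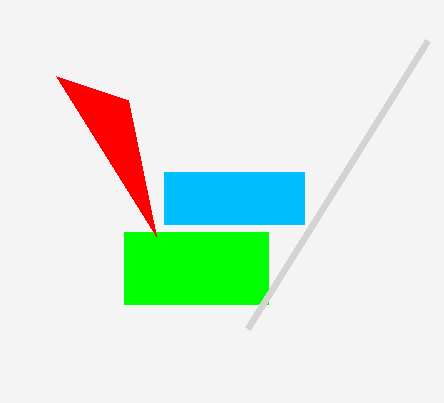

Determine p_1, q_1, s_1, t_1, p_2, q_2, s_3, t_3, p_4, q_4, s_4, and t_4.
p_1 = 124; q_1 = 232; s_1 = 268; t_1 = 304; p_2 = 248; q_2 = 328; s_3 = 128; t_3 = 100; p_4 = 164; q_4 = 172; s_4 = 304; t_4 = 224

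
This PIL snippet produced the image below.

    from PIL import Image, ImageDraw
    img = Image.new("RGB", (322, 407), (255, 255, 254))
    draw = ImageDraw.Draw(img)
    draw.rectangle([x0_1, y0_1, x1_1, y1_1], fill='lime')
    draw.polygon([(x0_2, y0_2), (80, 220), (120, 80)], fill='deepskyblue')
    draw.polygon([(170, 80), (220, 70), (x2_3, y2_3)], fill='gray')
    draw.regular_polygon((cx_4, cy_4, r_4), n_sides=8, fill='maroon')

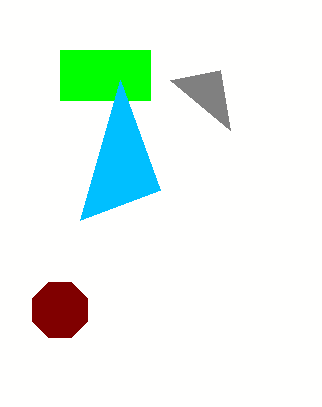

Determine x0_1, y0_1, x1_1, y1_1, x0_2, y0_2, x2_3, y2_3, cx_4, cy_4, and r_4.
x0_1 = 60, y0_1 = 50, x1_1 = 150, y1_1 = 100, x0_2 = 160, y0_2 = 190, x2_3 = 230, y2_3 = 130, cx_4 = 60, cy_4 = 310, r_4 = 30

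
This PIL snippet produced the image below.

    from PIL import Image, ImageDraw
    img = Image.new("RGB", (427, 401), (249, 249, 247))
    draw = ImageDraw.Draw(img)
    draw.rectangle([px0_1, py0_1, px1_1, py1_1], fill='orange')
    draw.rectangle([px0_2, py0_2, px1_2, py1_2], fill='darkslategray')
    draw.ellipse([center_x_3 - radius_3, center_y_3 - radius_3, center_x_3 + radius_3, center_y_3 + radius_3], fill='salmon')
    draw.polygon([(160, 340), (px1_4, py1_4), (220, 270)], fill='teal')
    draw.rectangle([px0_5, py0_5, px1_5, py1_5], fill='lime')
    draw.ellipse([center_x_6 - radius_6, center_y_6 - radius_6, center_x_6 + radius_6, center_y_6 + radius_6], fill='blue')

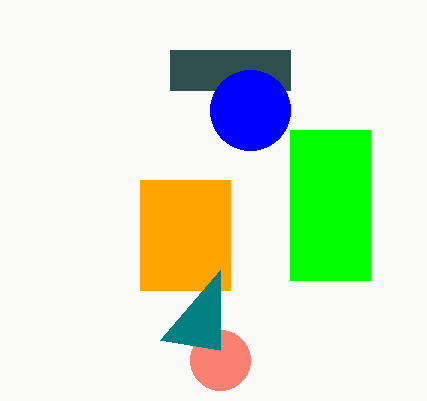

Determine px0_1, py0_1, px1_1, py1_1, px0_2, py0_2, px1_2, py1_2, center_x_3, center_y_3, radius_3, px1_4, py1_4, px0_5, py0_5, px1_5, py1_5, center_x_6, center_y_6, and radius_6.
px0_1 = 140, py0_1 = 180, px1_1 = 230, py1_1 = 290, px0_2 = 170, py0_2 = 50, px1_2 = 290, py1_2 = 90, center_x_3 = 220, center_y_3 = 360, radius_3 = 30, px1_4 = 220, py1_4 = 350, px0_5 = 290, py0_5 = 130, px1_5 = 370, py1_5 = 280, center_x_6 = 250, center_y_6 = 110, radius_6 = 40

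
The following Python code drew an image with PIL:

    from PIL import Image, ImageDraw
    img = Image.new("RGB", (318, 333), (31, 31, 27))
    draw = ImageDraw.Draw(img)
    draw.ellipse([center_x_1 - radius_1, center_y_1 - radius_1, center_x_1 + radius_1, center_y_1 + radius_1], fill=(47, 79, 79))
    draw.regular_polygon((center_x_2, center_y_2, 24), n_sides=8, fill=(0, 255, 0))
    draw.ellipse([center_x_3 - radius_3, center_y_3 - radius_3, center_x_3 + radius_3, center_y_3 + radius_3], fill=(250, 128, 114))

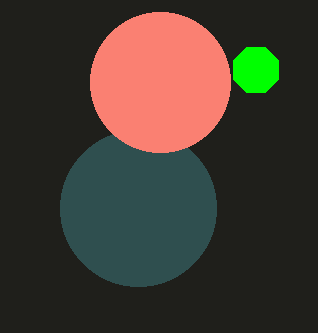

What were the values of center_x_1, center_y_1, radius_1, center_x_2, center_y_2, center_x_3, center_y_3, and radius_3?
center_x_1 = 138, center_y_1 = 208, radius_1 = 78, center_x_2 = 256, center_y_2 = 70, center_x_3 = 160, center_y_3 = 82, radius_3 = 70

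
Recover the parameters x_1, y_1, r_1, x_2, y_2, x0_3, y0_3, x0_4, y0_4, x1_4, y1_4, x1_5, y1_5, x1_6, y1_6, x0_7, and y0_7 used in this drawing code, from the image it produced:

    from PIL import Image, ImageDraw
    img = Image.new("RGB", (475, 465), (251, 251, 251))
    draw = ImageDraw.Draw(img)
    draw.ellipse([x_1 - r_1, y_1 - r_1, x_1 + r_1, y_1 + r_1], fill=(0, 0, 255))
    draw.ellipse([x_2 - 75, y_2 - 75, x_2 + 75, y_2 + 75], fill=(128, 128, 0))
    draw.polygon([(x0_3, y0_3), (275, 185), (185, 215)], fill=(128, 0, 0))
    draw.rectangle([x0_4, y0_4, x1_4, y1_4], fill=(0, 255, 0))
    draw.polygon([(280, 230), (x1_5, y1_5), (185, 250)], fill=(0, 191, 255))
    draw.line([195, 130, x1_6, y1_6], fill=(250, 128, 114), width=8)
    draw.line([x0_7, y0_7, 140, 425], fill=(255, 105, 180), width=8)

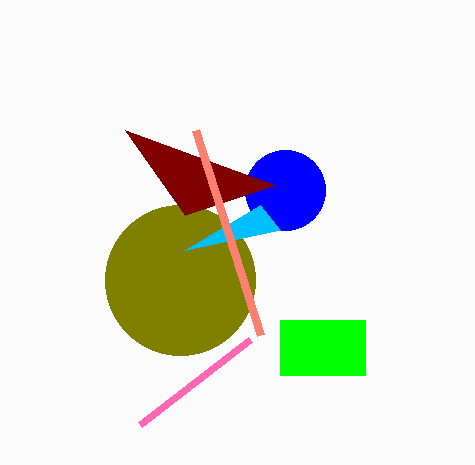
x_1 = 285; y_1 = 190; r_1 = 40; x_2 = 180; y_2 = 280; x0_3 = 125; y0_3 = 130; x0_4 = 280; y0_4 = 320; x1_4 = 365; y1_4 = 375; x1_5 = 260; y1_5 = 205; x1_6 = 260; y1_6 = 335; x0_7 = 250; y0_7 = 340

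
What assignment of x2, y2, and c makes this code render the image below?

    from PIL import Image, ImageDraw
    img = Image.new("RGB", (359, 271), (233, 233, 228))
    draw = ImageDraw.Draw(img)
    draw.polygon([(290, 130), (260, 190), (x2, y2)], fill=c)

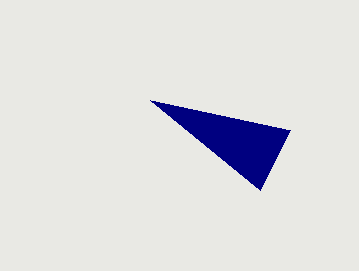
x2 = 150; y2 = 100; c = 'navy'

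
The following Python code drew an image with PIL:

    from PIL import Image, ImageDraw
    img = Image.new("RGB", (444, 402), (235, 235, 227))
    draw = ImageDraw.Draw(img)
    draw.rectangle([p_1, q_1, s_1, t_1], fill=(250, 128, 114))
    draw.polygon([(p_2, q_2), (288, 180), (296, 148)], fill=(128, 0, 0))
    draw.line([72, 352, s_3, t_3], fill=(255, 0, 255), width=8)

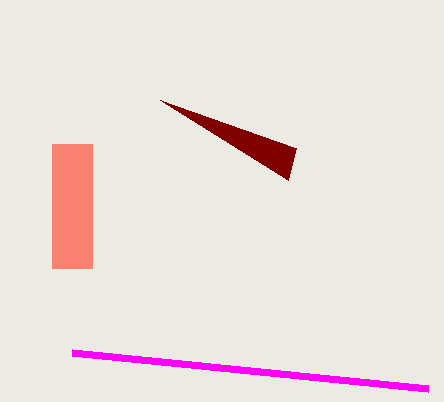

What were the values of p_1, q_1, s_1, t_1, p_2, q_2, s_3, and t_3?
p_1 = 52
q_1 = 144
s_1 = 92
t_1 = 268
p_2 = 160
q_2 = 100
s_3 = 428
t_3 = 388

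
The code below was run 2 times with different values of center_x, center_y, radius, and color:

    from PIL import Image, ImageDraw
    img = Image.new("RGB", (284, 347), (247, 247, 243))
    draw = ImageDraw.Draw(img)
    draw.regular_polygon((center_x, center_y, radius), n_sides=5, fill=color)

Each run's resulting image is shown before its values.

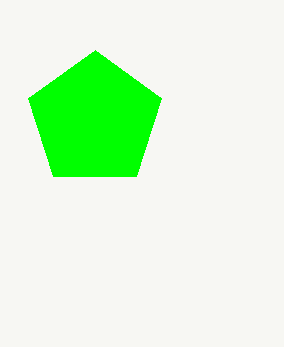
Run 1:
center_x = 95
center_y = 120
radius = 70
color = 'lime'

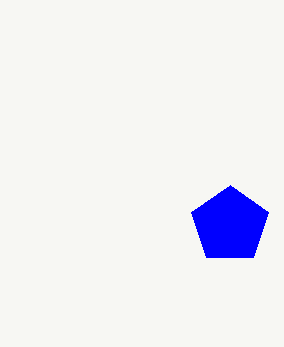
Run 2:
center_x = 230
center_y = 225
radius = 40
color = 'blue'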